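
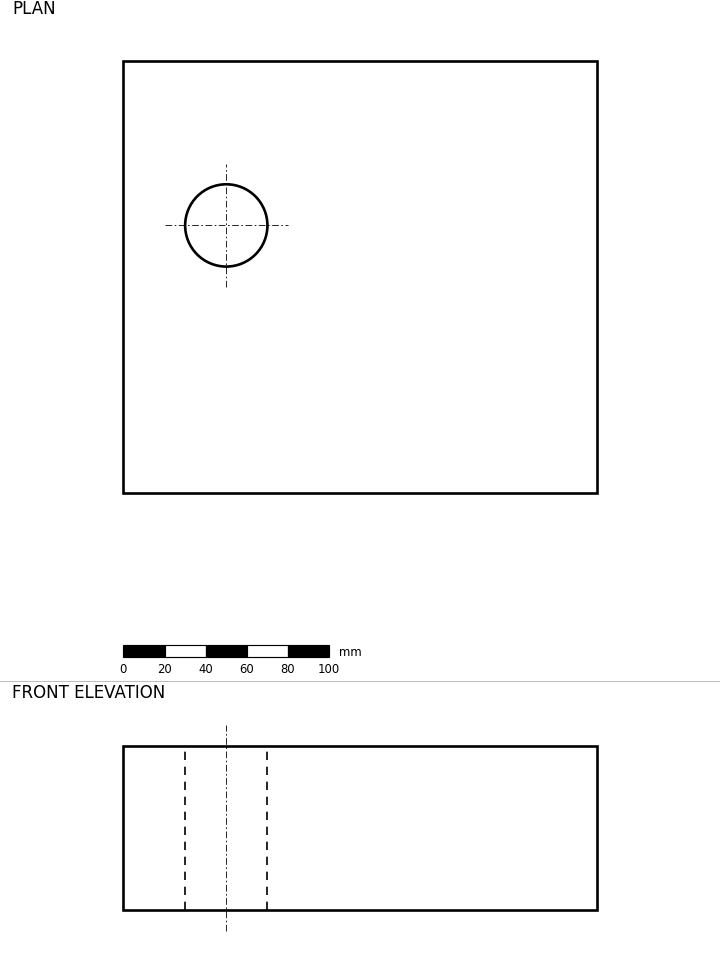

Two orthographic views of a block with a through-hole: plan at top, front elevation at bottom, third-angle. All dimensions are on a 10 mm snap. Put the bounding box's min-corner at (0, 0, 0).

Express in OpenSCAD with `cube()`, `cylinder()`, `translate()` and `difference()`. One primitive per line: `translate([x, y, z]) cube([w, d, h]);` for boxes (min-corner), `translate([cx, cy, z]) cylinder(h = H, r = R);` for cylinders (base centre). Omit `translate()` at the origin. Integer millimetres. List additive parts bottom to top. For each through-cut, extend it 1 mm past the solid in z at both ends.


difference() {
  cube([230, 210, 80]);
  translate([50, 130, -1]) cylinder(h = 82, r = 20);
}


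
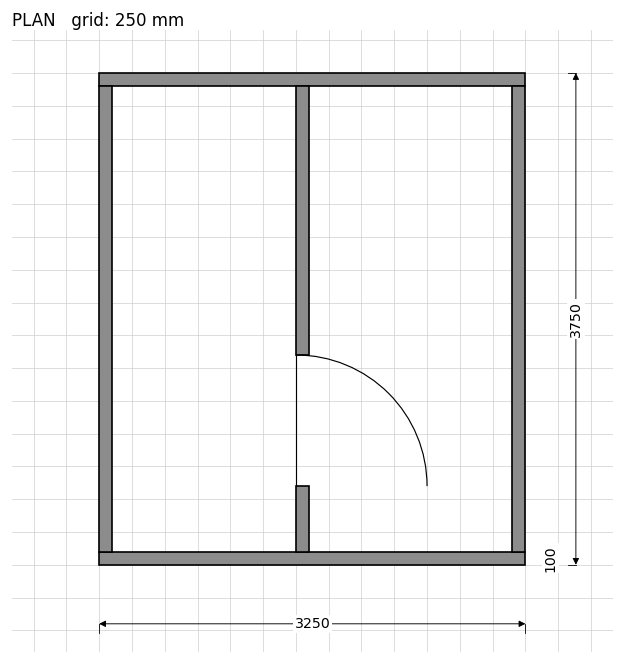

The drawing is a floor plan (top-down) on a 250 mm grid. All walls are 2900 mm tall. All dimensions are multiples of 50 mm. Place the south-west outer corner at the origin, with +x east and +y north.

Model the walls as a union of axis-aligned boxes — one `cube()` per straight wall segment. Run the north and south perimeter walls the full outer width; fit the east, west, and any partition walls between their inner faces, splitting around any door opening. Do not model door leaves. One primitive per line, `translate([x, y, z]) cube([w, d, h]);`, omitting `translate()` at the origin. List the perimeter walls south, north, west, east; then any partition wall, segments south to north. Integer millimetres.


cube([3250, 100, 2900]);
translate([0, 3650, 0]) cube([3250, 100, 2900]);
translate([0, 100, 0]) cube([100, 3550, 2900]);
translate([3150, 100, 0]) cube([100, 3550, 2900]);
translate([1500, 100, 0]) cube([100, 500, 2900]);
translate([1500, 1600, 0]) cube([100, 2050, 2900]);


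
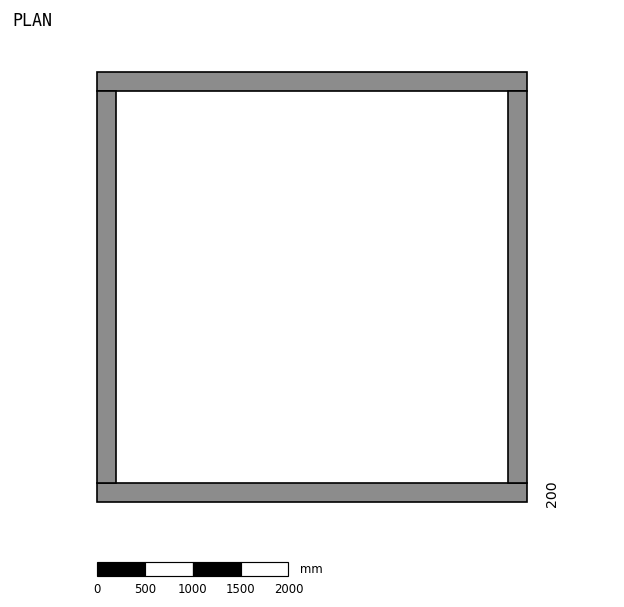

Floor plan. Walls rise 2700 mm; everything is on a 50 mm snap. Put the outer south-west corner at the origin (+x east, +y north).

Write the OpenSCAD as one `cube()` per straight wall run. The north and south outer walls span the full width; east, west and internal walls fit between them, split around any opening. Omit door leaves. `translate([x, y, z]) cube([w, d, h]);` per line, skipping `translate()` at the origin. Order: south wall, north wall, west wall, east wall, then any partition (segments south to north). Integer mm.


cube([4500, 200, 2700]);
translate([0, 4300, 0]) cube([4500, 200, 2700]);
translate([0, 200, 0]) cube([200, 4100, 2700]);
translate([4300, 200, 0]) cube([200, 4100, 2700]);


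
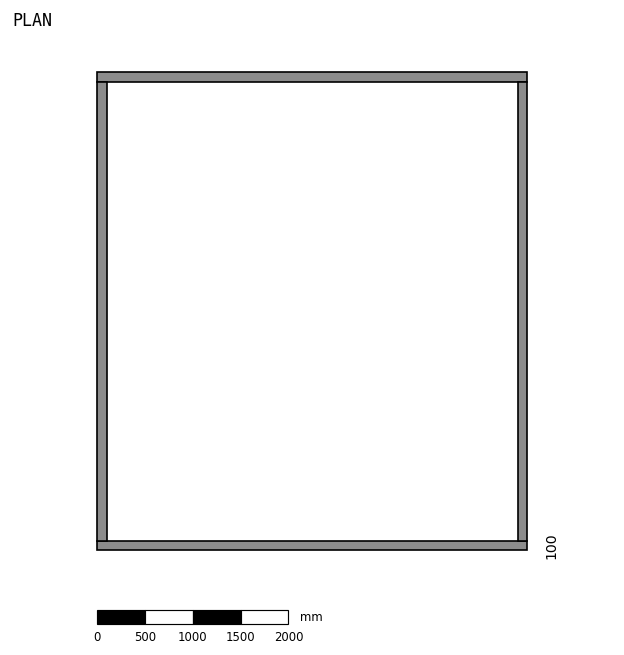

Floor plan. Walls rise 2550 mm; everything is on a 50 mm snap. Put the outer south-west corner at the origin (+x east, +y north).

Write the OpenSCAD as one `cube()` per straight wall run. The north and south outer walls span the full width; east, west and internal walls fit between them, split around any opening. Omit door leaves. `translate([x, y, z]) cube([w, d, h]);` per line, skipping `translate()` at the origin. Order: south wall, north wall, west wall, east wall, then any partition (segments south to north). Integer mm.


cube([4500, 100, 2550]);
translate([0, 4900, 0]) cube([4500, 100, 2550]);
translate([0, 100, 0]) cube([100, 4800, 2550]);
translate([4400, 100, 0]) cube([100, 4800, 2550]);


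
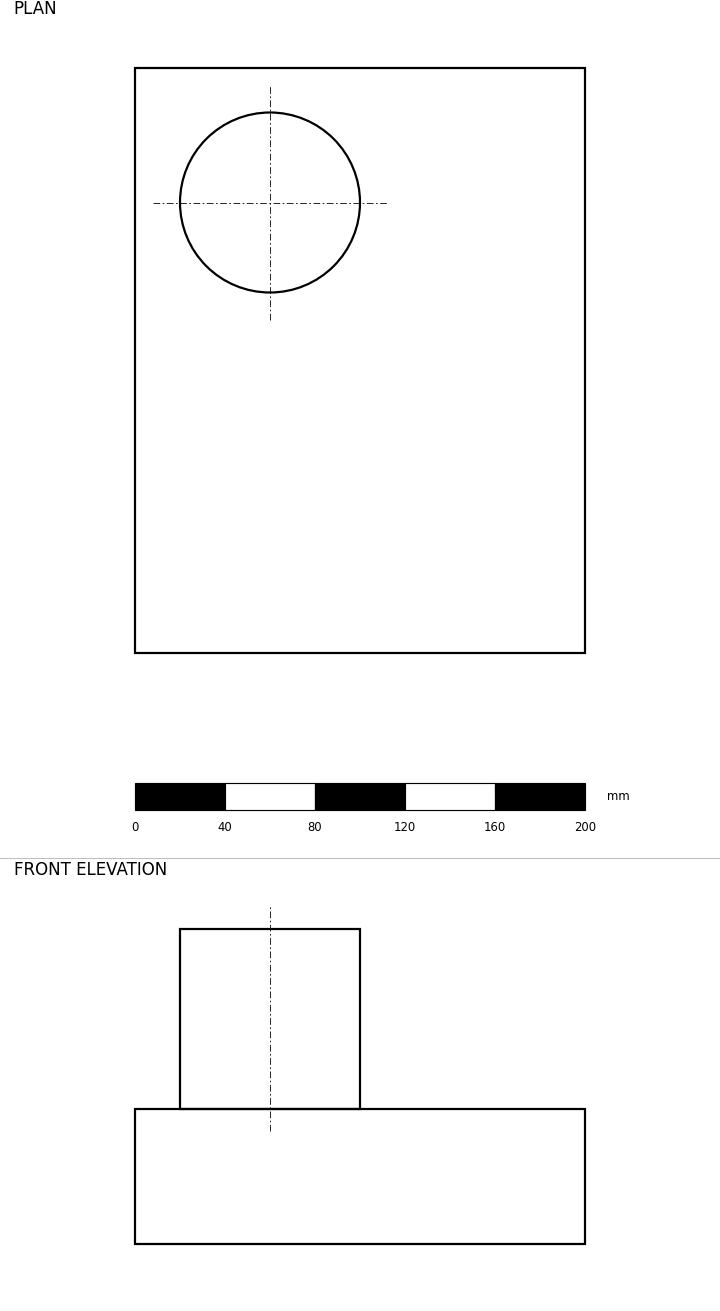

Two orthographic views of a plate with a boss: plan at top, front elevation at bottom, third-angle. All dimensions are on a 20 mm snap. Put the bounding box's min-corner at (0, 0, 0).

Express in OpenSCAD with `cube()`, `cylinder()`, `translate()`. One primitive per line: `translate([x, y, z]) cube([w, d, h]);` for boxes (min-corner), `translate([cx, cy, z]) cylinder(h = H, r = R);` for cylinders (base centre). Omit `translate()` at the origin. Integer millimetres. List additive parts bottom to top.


cube([200, 260, 60]);
translate([60, 200, 60]) cylinder(h = 80, r = 40);


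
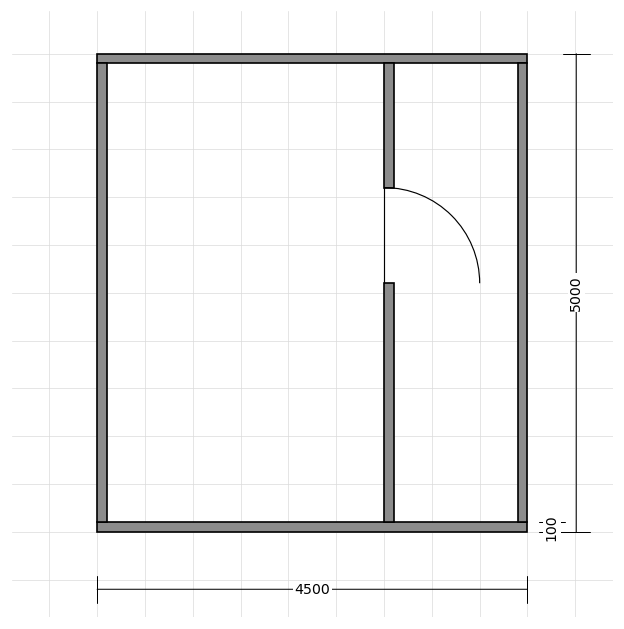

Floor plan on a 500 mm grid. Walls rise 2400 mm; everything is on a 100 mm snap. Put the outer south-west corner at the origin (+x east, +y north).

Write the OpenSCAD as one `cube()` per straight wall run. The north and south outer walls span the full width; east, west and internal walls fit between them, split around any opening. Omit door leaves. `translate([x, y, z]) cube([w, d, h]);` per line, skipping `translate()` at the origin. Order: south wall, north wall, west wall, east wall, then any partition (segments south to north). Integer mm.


cube([4500, 100, 2400]);
translate([0, 4900, 0]) cube([4500, 100, 2400]);
translate([0, 100, 0]) cube([100, 4800, 2400]);
translate([4400, 100, 0]) cube([100, 4800, 2400]);
translate([3000, 100, 0]) cube([100, 2500, 2400]);
translate([3000, 3600, 0]) cube([100, 1300, 2400]);


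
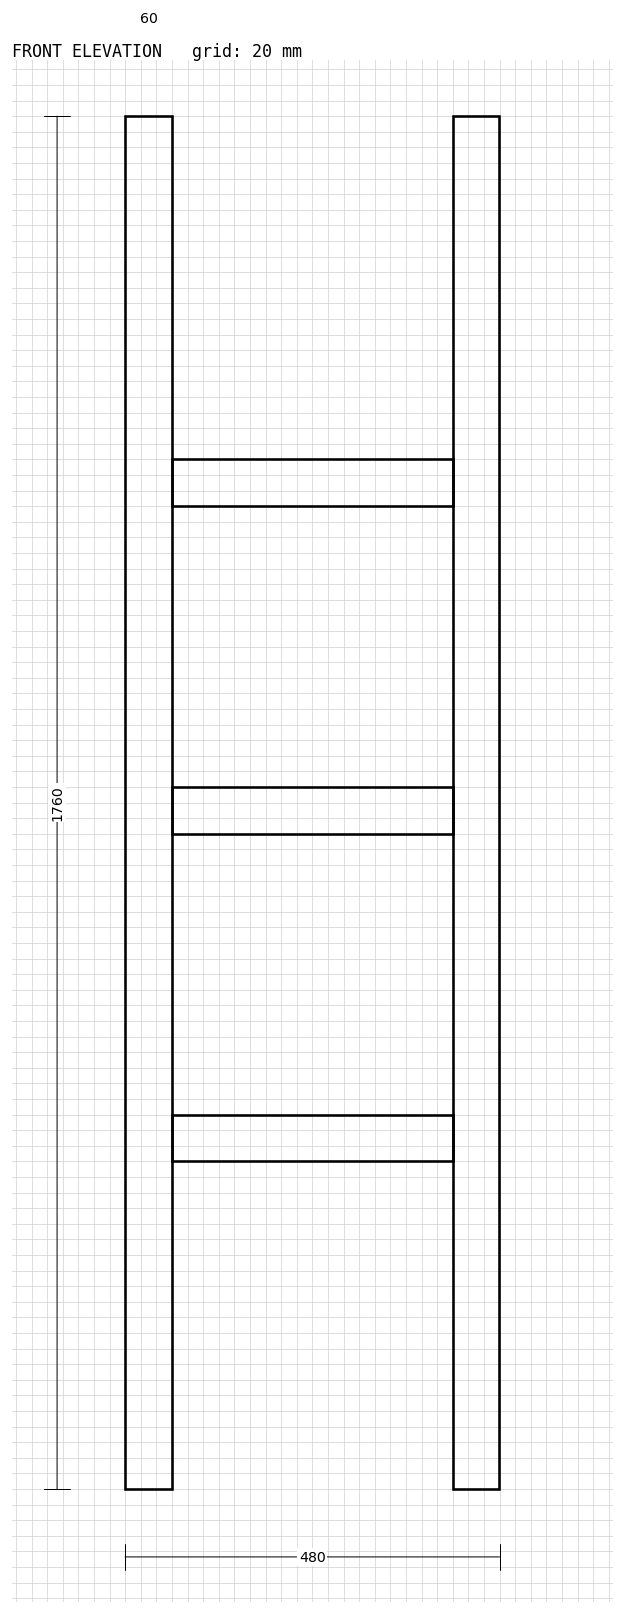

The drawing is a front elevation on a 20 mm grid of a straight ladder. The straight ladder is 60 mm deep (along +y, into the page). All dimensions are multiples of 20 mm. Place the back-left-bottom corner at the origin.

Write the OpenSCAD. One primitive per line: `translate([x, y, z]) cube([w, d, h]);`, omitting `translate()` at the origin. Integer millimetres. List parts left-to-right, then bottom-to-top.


cube([60, 60, 1760]);
translate([60, 0, 420]) cube([360, 60, 60]);
translate([60, 0, 840]) cube([360, 60, 60]);
translate([60, 0, 1260]) cube([360, 60, 60]);
translate([420, 0, 0]) cube([60, 60, 1760]);


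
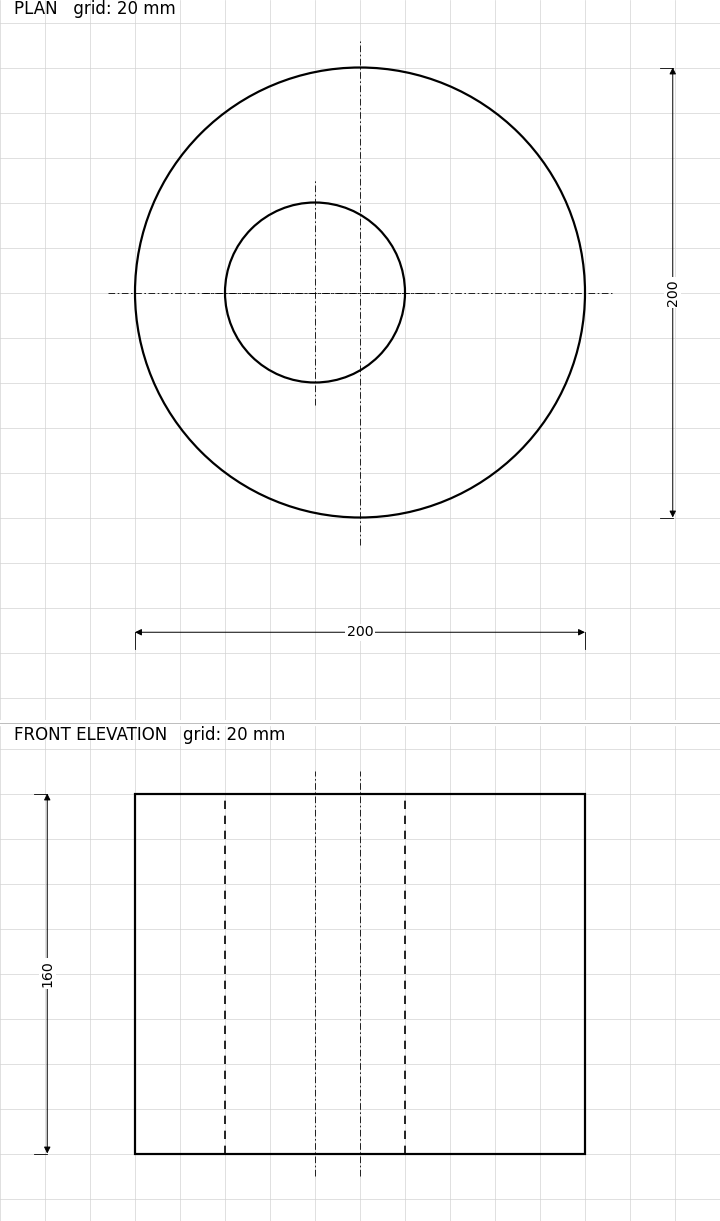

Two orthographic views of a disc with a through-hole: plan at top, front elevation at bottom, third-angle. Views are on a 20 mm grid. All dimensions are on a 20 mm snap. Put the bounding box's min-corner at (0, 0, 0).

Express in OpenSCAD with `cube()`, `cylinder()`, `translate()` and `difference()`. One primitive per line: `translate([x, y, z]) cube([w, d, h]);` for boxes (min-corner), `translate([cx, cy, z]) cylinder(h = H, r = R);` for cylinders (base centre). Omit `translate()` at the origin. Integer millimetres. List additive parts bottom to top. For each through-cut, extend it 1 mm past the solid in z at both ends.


difference() {
  translate([100, 100, 0]) cylinder(h = 160, r = 100);
  translate([80, 100, -1]) cylinder(h = 162, r = 40);
}


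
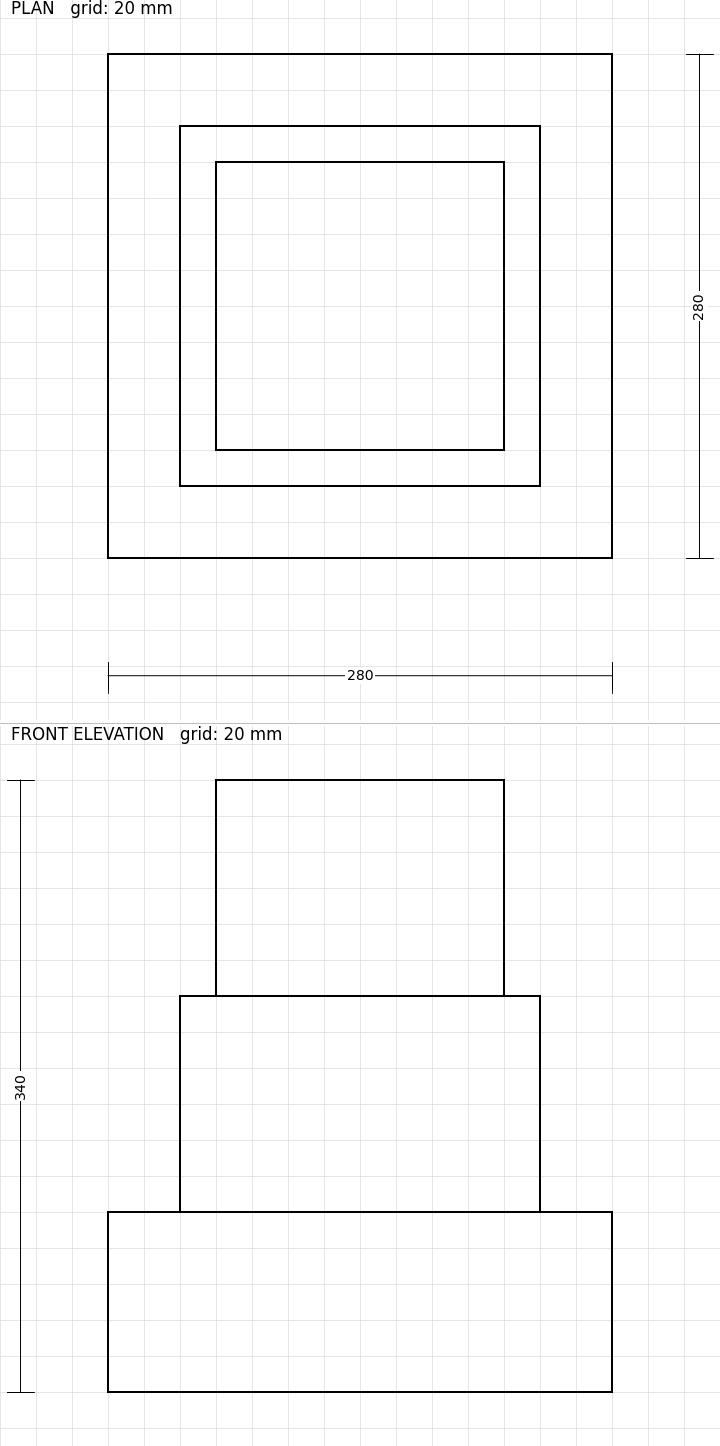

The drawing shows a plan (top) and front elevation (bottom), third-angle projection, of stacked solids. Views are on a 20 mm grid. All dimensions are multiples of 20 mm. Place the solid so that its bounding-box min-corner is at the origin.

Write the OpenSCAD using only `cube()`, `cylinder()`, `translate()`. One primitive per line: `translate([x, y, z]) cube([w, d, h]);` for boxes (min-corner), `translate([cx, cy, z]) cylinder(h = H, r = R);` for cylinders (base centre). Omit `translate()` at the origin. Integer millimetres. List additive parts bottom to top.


cube([280, 280, 100]);
translate([40, 40, 100]) cube([200, 200, 120]);
translate([60, 60, 220]) cube([160, 160, 120]);


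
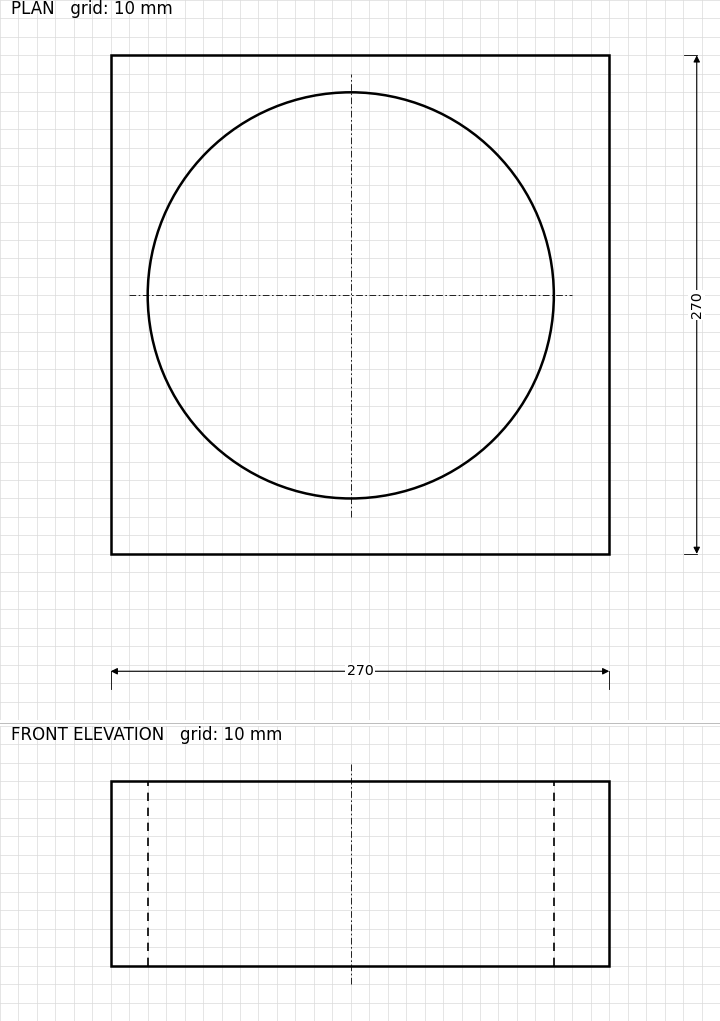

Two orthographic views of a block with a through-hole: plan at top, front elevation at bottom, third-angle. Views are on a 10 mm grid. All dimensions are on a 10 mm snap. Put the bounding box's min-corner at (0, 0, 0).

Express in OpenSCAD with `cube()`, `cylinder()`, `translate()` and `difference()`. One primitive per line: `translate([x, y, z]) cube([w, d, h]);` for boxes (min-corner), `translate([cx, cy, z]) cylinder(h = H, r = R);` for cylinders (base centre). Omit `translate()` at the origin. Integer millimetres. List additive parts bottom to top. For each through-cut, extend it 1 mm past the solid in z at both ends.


difference() {
  cube([270, 270, 100]);
  translate([130, 140, -1]) cylinder(h = 102, r = 110);
}


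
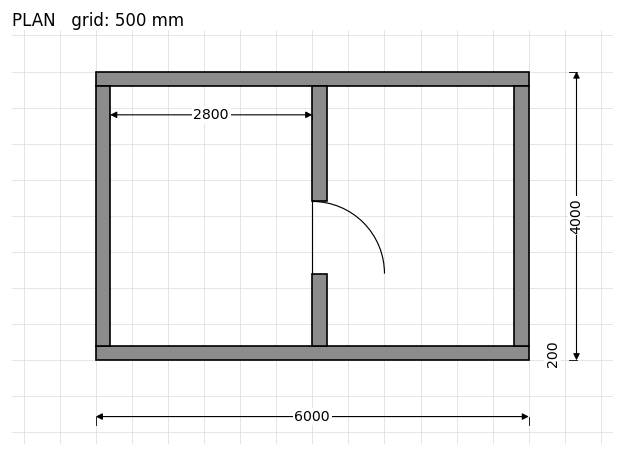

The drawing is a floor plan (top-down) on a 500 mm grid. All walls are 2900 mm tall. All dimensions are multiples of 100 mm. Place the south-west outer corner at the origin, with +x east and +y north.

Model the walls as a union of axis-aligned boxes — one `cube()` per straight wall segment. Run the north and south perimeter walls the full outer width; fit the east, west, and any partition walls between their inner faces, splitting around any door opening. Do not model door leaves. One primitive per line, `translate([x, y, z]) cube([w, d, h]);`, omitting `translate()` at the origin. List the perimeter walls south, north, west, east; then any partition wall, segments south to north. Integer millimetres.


cube([6000, 200, 2900]);
translate([0, 3800, 0]) cube([6000, 200, 2900]);
translate([0, 200, 0]) cube([200, 3600, 2900]);
translate([5800, 200, 0]) cube([200, 3600, 2900]);
translate([3000, 200, 0]) cube([200, 1000, 2900]);
translate([3000, 2200, 0]) cube([200, 1600, 2900]);


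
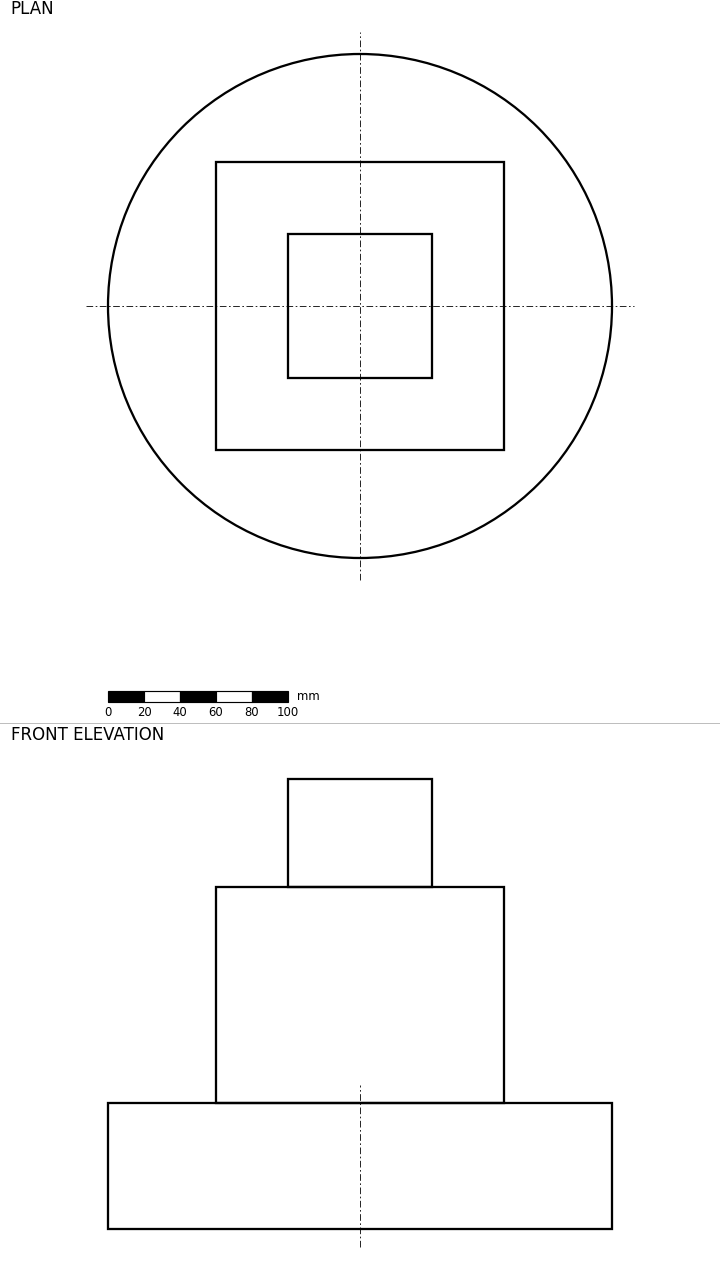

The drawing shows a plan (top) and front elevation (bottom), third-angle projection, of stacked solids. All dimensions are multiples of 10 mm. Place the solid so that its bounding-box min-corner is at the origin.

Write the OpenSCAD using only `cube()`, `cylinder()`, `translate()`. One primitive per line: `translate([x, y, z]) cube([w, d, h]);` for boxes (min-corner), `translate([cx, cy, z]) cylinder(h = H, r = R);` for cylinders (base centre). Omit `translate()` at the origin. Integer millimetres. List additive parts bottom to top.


translate([140, 140, 0]) cylinder(h = 70, r = 140);
translate([60, 60, 70]) cube([160, 160, 120]);
translate([100, 100, 190]) cube([80, 80, 60]);


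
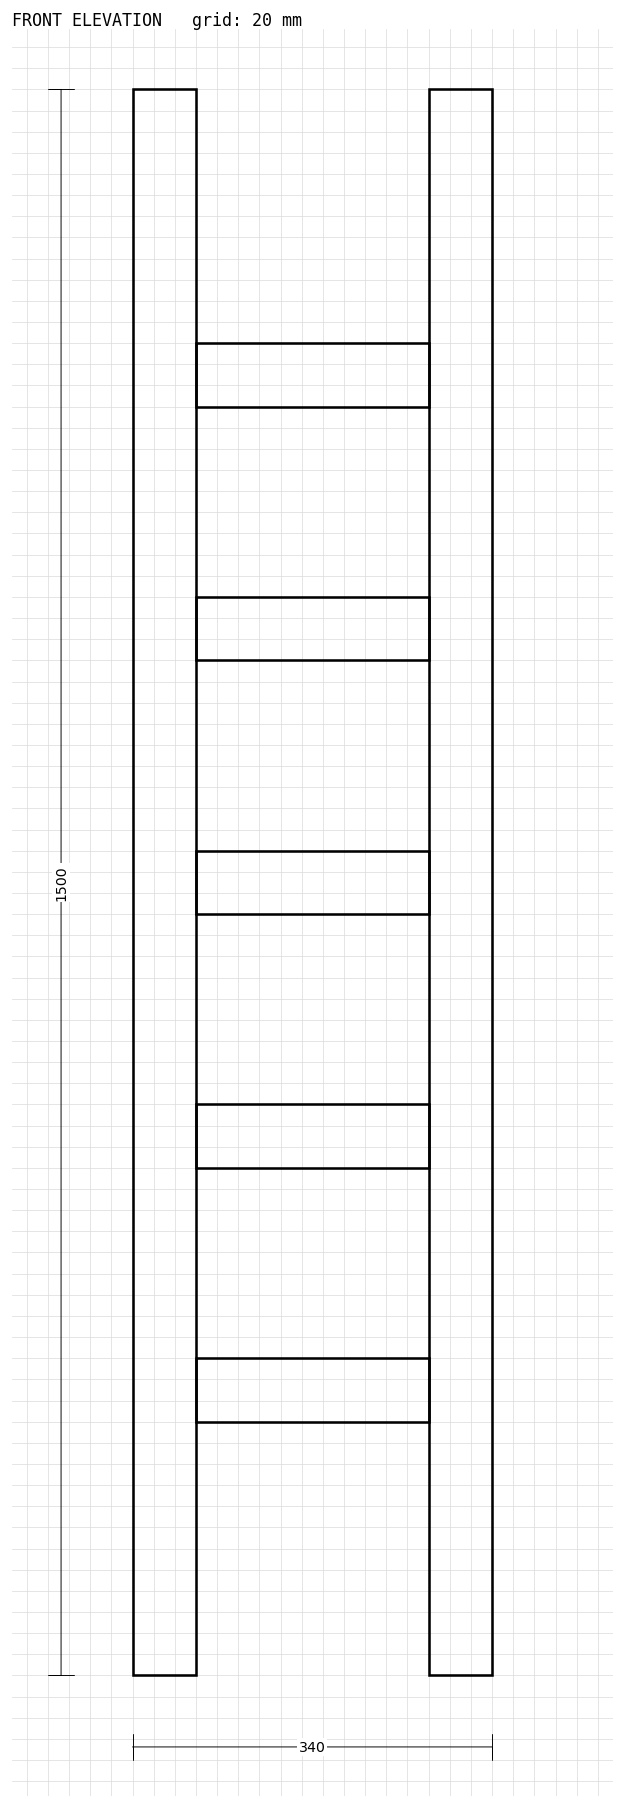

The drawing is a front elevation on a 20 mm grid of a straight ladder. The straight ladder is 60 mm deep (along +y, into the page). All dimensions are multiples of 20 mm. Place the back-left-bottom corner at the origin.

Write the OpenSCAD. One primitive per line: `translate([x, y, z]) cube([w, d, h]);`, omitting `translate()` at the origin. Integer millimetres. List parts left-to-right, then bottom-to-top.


cube([60, 60, 1500]);
translate([60, 0, 240]) cube([220, 60, 60]);
translate([60, 0, 480]) cube([220, 60, 60]);
translate([60, 0, 720]) cube([220, 60, 60]);
translate([60, 0, 960]) cube([220, 60, 60]);
translate([60, 0, 1200]) cube([220, 60, 60]);
translate([280, 0, 0]) cube([60, 60, 1500]);


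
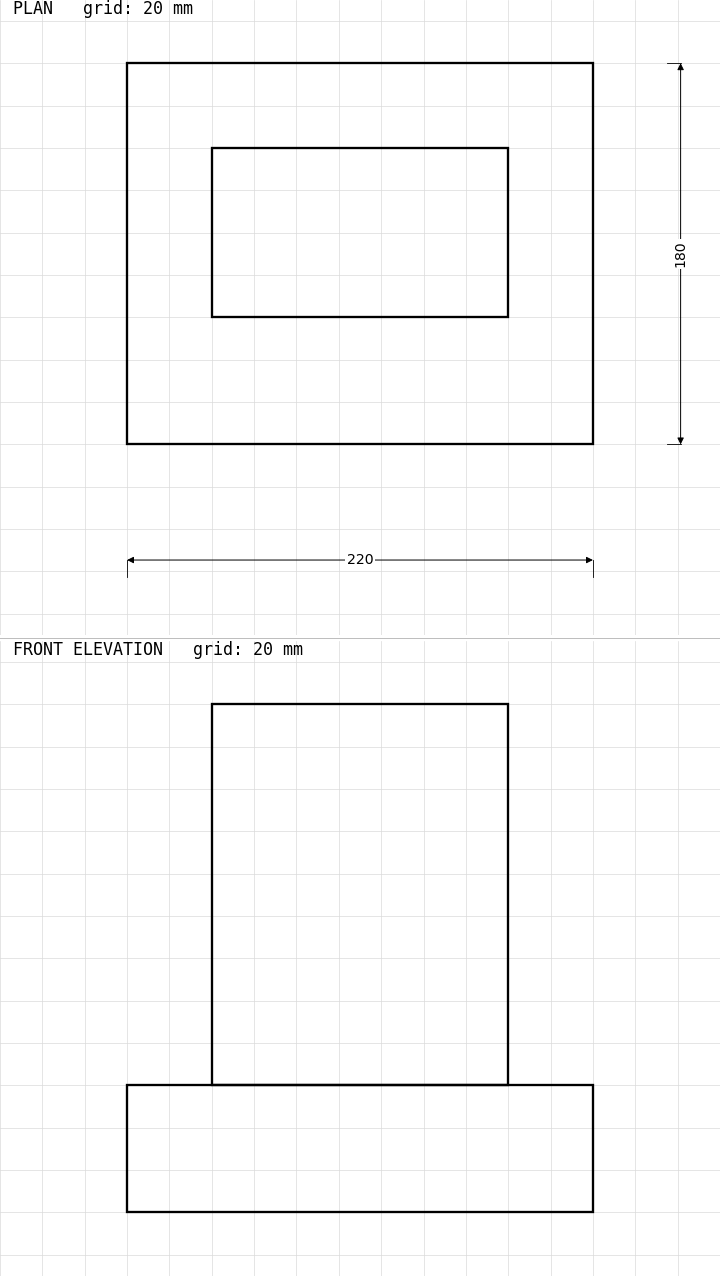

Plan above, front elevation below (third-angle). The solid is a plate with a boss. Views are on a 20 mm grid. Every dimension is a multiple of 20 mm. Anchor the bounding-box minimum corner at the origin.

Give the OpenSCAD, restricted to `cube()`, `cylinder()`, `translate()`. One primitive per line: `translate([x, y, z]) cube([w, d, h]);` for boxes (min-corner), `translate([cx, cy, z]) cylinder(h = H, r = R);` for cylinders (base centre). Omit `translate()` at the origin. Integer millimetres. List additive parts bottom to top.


cube([220, 180, 60]);
translate([40, 60, 60]) cube([140, 80, 180]);


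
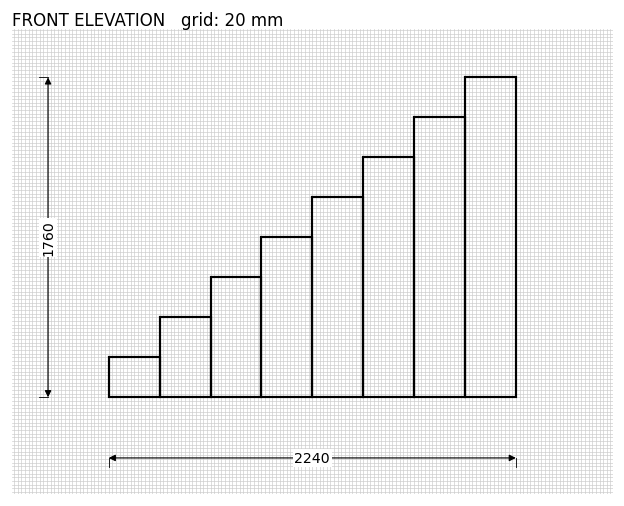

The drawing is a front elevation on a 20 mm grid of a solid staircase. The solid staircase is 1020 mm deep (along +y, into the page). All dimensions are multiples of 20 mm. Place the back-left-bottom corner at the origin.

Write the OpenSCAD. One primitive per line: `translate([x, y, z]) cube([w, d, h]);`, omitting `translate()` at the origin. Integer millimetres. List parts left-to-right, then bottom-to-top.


cube([280, 1020, 220]);
translate([280, 0, 0]) cube([280, 1020, 440]);
translate([560, 0, 0]) cube([280, 1020, 660]);
translate([840, 0, 0]) cube([280, 1020, 880]);
translate([1120, 0, 0]) cube([280, 1020, 1100]);
translate([1400, 0, 0]) cube([280, 1020, 1320]);
translate([1680, 0, 0]) cube([280, 1020, 1540]);
translate([1960, 0, 0]) cube([280, 1020, 1760]);


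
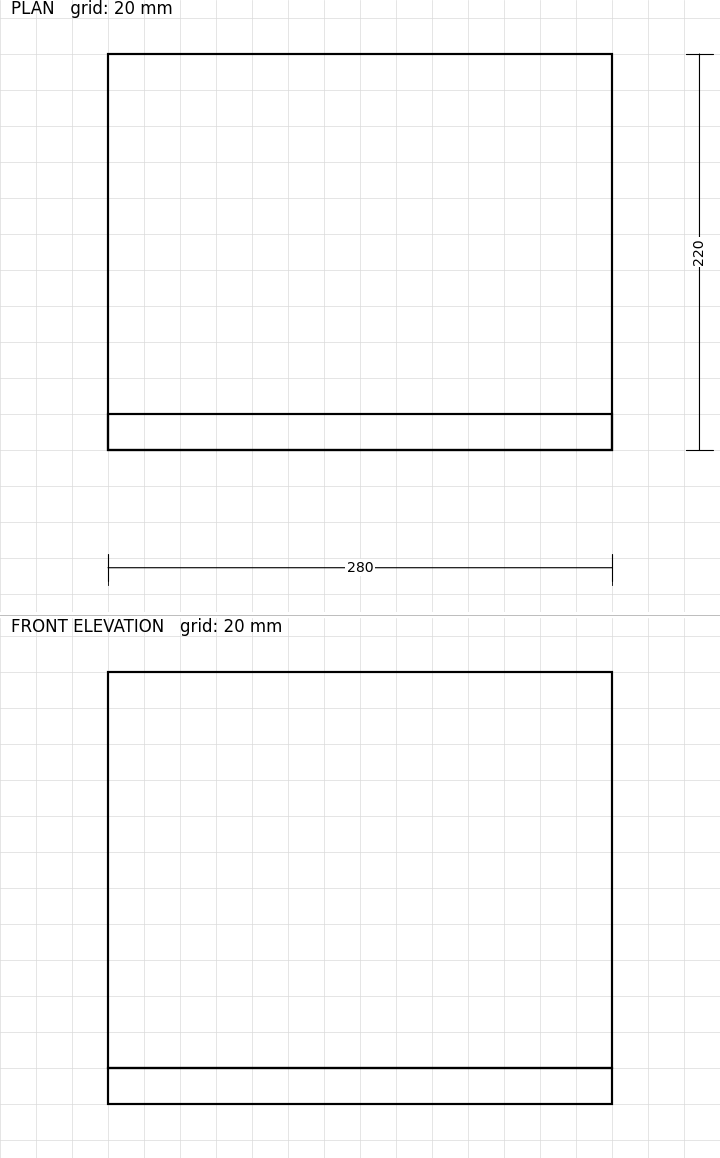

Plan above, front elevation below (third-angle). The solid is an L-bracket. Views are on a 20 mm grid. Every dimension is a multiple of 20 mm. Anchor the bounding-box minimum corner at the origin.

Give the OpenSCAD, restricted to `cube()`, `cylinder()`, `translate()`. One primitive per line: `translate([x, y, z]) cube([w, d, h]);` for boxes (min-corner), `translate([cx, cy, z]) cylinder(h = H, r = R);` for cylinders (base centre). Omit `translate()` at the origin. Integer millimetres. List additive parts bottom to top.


cube([280, 220, 20]);
translate([0, 0, 20]) cube([280, 20, 220]);


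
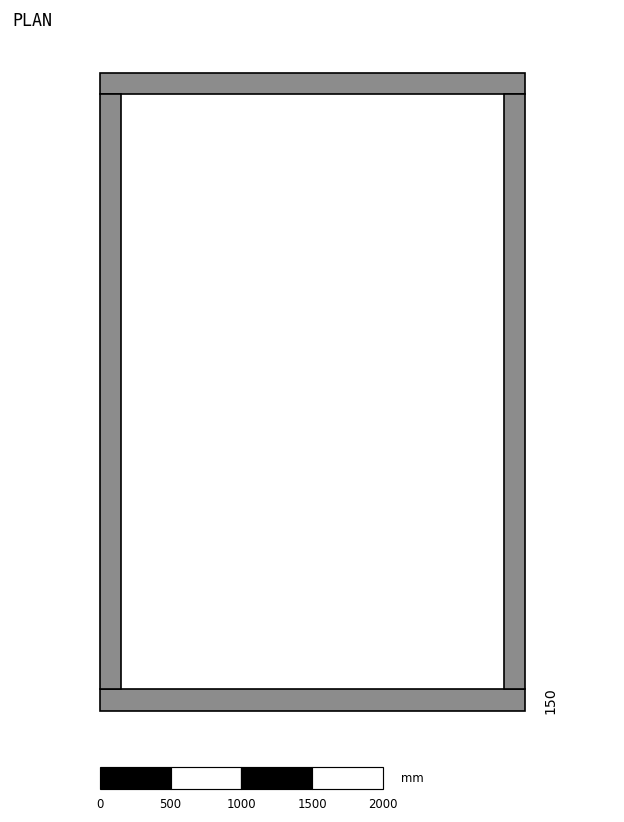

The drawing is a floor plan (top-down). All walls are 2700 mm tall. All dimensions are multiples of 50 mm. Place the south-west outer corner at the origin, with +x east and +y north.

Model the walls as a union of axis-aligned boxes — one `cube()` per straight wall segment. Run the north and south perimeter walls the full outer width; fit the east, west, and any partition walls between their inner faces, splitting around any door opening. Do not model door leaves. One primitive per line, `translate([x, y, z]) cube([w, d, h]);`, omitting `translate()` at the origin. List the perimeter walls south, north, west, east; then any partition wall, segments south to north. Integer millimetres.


cube([3000, 150, 2700]);
translate([0, 4350, 0]) cube([3000, 150, 2700]);
translate([0, 150, 0]) cube([150, 4200, 2700]);
translate([2850, 150, 0]) cube([150, 4200, 2700]);


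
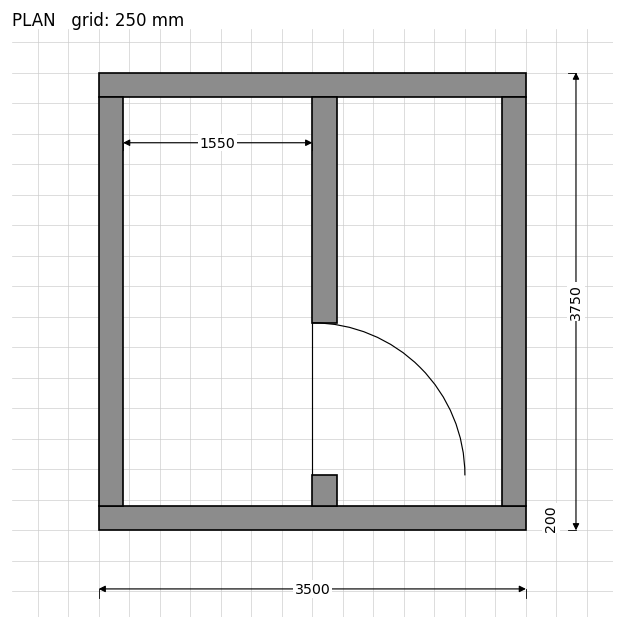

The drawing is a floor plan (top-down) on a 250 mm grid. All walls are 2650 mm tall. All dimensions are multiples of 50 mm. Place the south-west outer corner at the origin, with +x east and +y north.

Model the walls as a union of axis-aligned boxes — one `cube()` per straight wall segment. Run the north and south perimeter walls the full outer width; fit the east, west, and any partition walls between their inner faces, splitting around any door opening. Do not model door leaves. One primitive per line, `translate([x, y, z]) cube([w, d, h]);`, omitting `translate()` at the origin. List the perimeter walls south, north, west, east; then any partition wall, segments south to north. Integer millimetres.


cube([3500, 200, 2650]);
translate([0, 3550, 0]) cube([3500, 200, 2650]);
translate([0, 200, 0]) cube([200, 3350, 2650]);
translate([3300, 200, 0]) cube([200, 3350, 2650]);
translate([1750, 200, 0]) cube([200, 250, 2650]);
translate([1750, 1700, 0]) cube([200, 1850, 2650]);


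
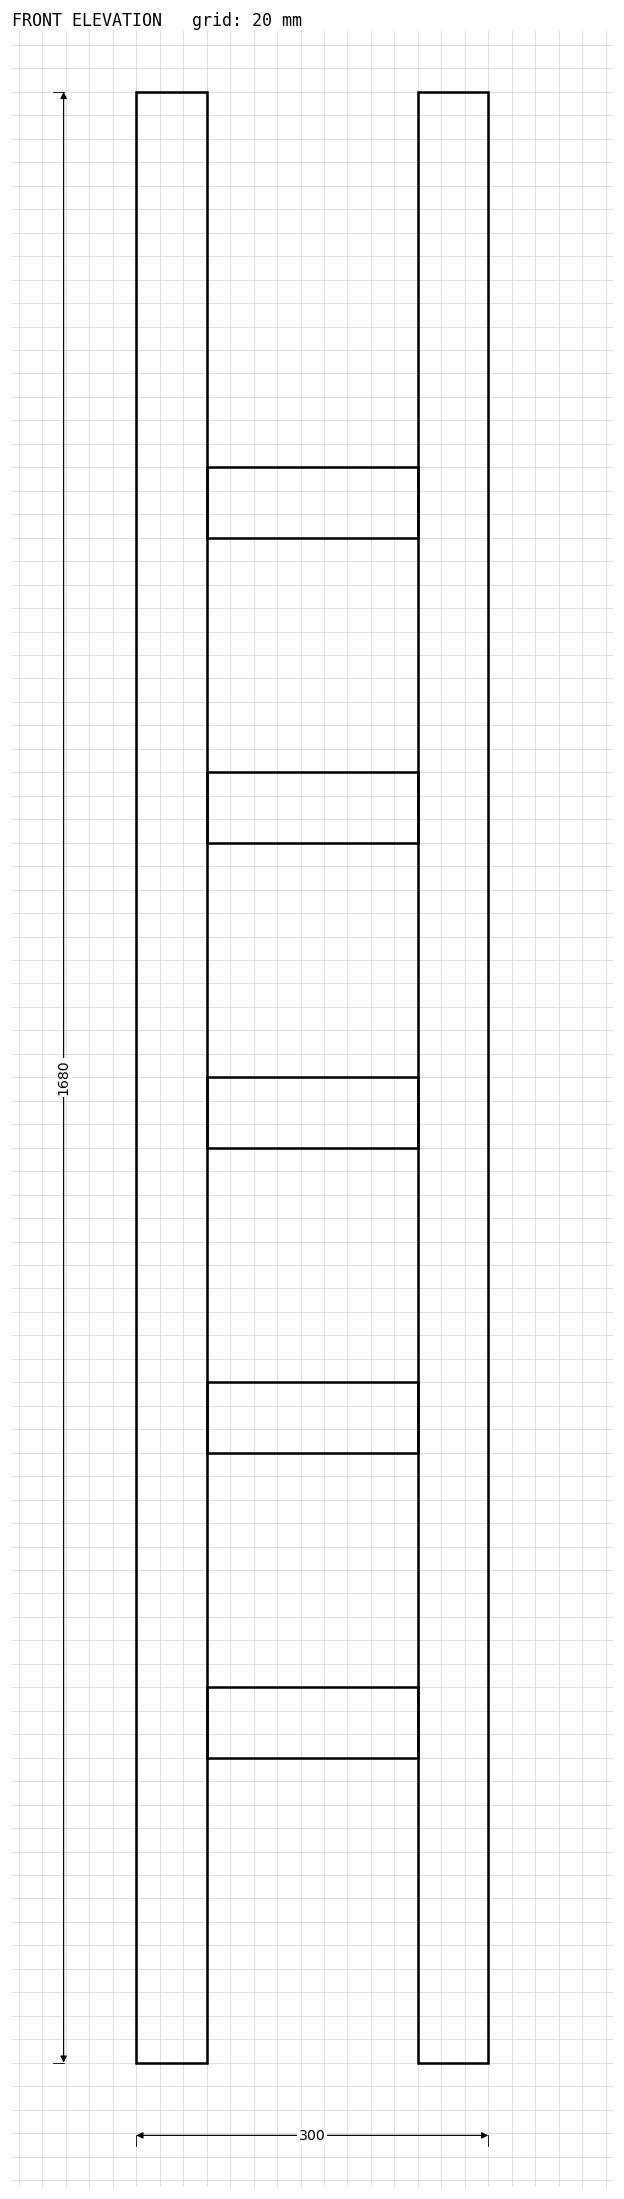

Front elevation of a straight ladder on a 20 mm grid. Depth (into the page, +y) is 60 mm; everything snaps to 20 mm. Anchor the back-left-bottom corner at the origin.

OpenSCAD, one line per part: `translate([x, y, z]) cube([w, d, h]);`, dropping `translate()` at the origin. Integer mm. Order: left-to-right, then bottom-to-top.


cube([60, 60, 1680]);
translate([60, 0, 260]) cube([180, 60, 60]);
translate([60, 0, 520]) cube([180, 60, 60]);
translate([60, 0, 780]) cube([180, 60, 60]);
translate([60, 0, 1040]) cube([180, 60, 60]);
translate([60, 0, 1300]) cube([180, 60, 60]);
translate([240, 0, 0]) cube([60, 60, 1680]);


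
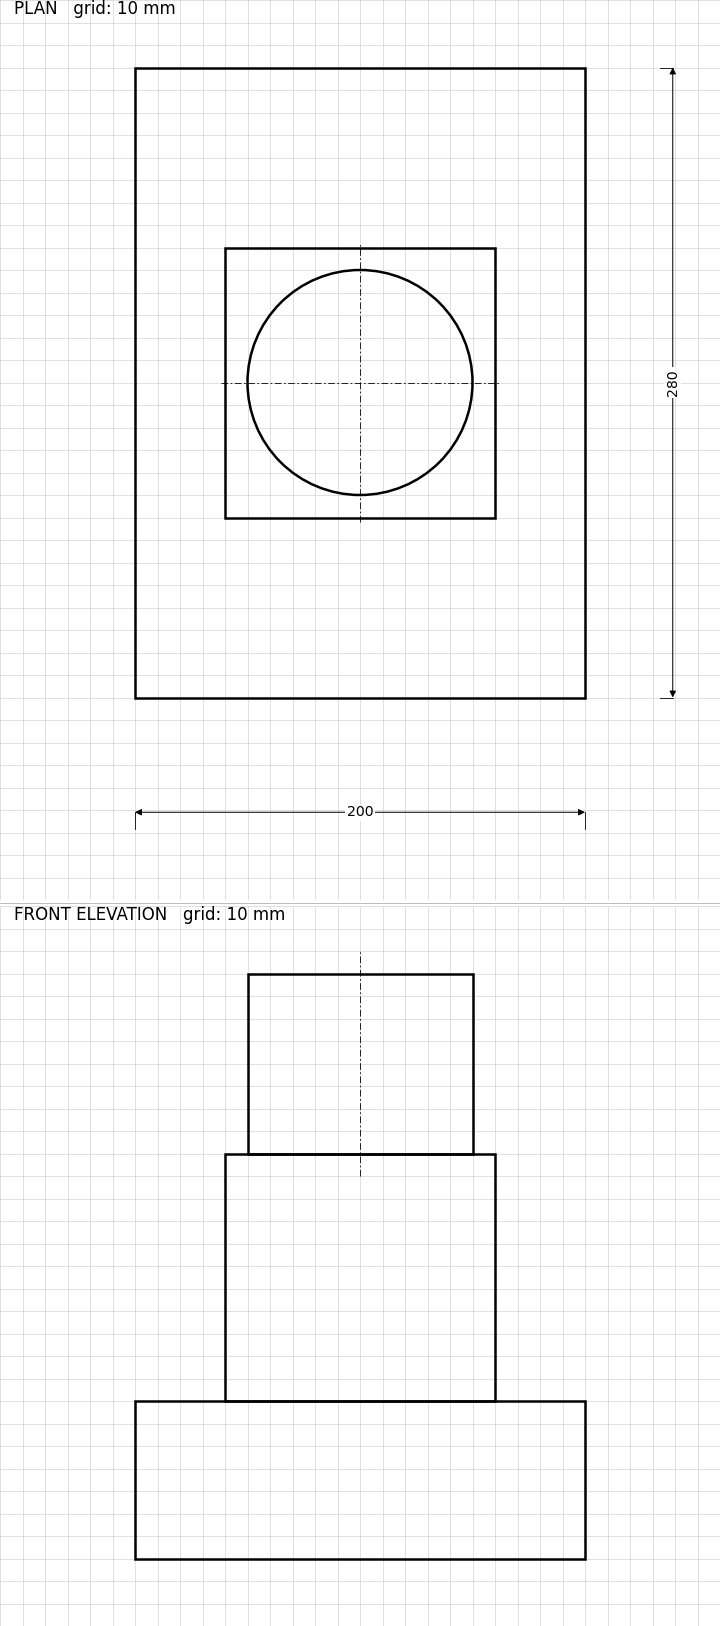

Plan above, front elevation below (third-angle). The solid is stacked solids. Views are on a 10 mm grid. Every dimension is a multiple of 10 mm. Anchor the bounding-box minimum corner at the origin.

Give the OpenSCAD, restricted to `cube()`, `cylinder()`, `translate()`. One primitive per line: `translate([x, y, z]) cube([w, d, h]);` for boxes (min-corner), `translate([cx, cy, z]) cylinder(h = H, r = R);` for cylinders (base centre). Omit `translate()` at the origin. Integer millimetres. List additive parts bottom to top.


cube([200, 280, 70]);
translate([40, 80, 70]) cube([120, 120, 110]);
translate([100, 140, 180]) cylinder(h = 80, r = 50);


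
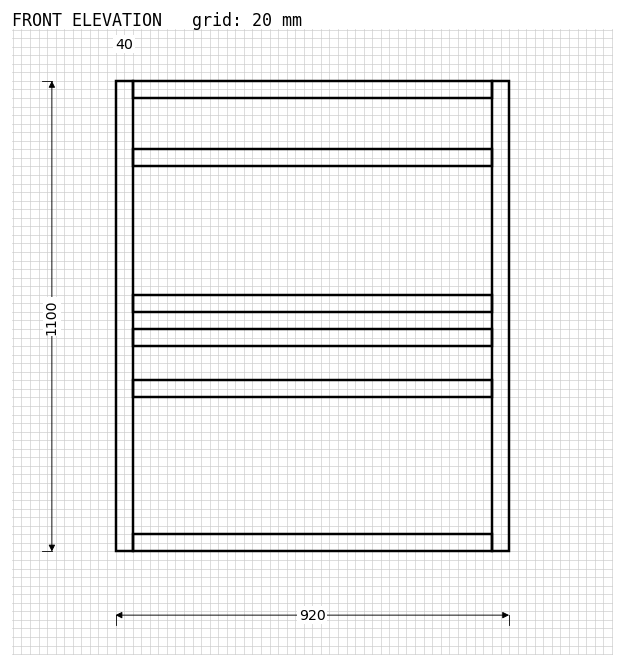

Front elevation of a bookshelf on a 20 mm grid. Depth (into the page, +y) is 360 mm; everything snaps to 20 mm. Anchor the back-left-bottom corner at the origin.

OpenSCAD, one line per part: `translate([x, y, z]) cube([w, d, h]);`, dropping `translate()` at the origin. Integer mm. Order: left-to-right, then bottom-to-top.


cube([40, 360, 1100]);
translate([40, 0, 0]) cube([840, 360, 40]);
translate([40, 0, 360]) cube([840, 360, 40]);
translate([40, 0, 480]) cube([840, 360, 40]);
translate([40, 0, 560]) cube([840, 360, 40]);
translate([40, 0, 900]) cube([840, 360, 40]);
translate([40, 0, 1060]) cube([840, 360, 40]);
translate([880, 0, 0]) cube([40, 360, 1100]);


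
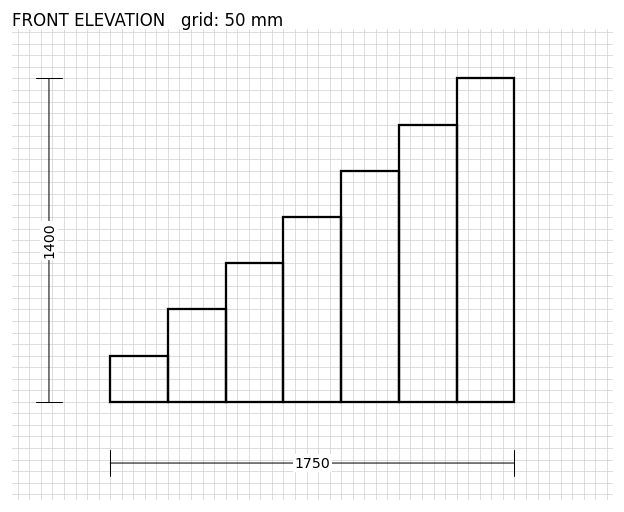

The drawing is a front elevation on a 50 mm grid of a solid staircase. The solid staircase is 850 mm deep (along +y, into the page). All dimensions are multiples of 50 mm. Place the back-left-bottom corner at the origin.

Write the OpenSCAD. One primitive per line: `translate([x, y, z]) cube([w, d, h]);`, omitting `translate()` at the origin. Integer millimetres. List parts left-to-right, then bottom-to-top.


cube([250, 850, 200]);
translate([250, 0, 0]) cube([250, 850, 400]);
translate([500, 0, 0]) cube([250, 850, 600]);
translate([750, 0, 0]) cube([250, 850, 800]);
translate([1000, 0, 0]) cube([250, 850, 1000]);
translate([1250, 0, 0]) cube([250, 850, 1200]);
translate([1500, 0, 0]) cube([250, 850, 1400]);


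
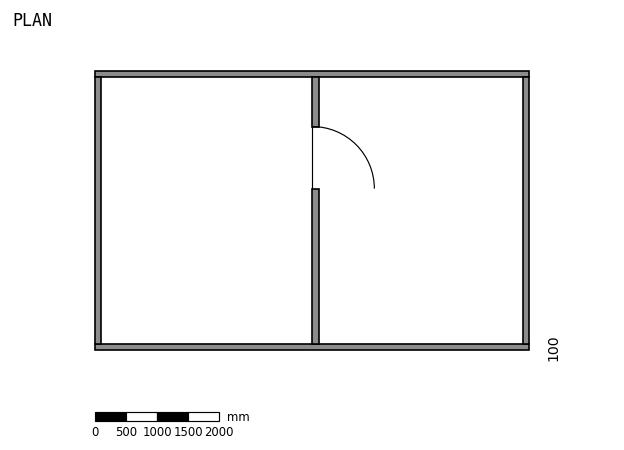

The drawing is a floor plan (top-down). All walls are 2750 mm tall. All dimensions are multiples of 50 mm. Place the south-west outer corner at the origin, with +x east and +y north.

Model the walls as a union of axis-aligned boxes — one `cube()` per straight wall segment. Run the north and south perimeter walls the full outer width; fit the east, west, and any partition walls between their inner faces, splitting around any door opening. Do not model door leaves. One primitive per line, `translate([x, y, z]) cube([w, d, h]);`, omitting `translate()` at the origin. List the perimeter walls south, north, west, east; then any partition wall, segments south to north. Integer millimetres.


cube([7000, 100, 2750]);
translate([0, 4400, 0]) cube([7000, 100, 2750]);
translate([0, 100, 0]) cube([100, 4300, 2750]);
translate([6900, 100, 0]) cube([100, 4300, 2750]);
translate([3500, 100, 0]) cube([100, 2500, 2750]);
translate([3500, 3600, 0]) cube([100, 800, 2750]);


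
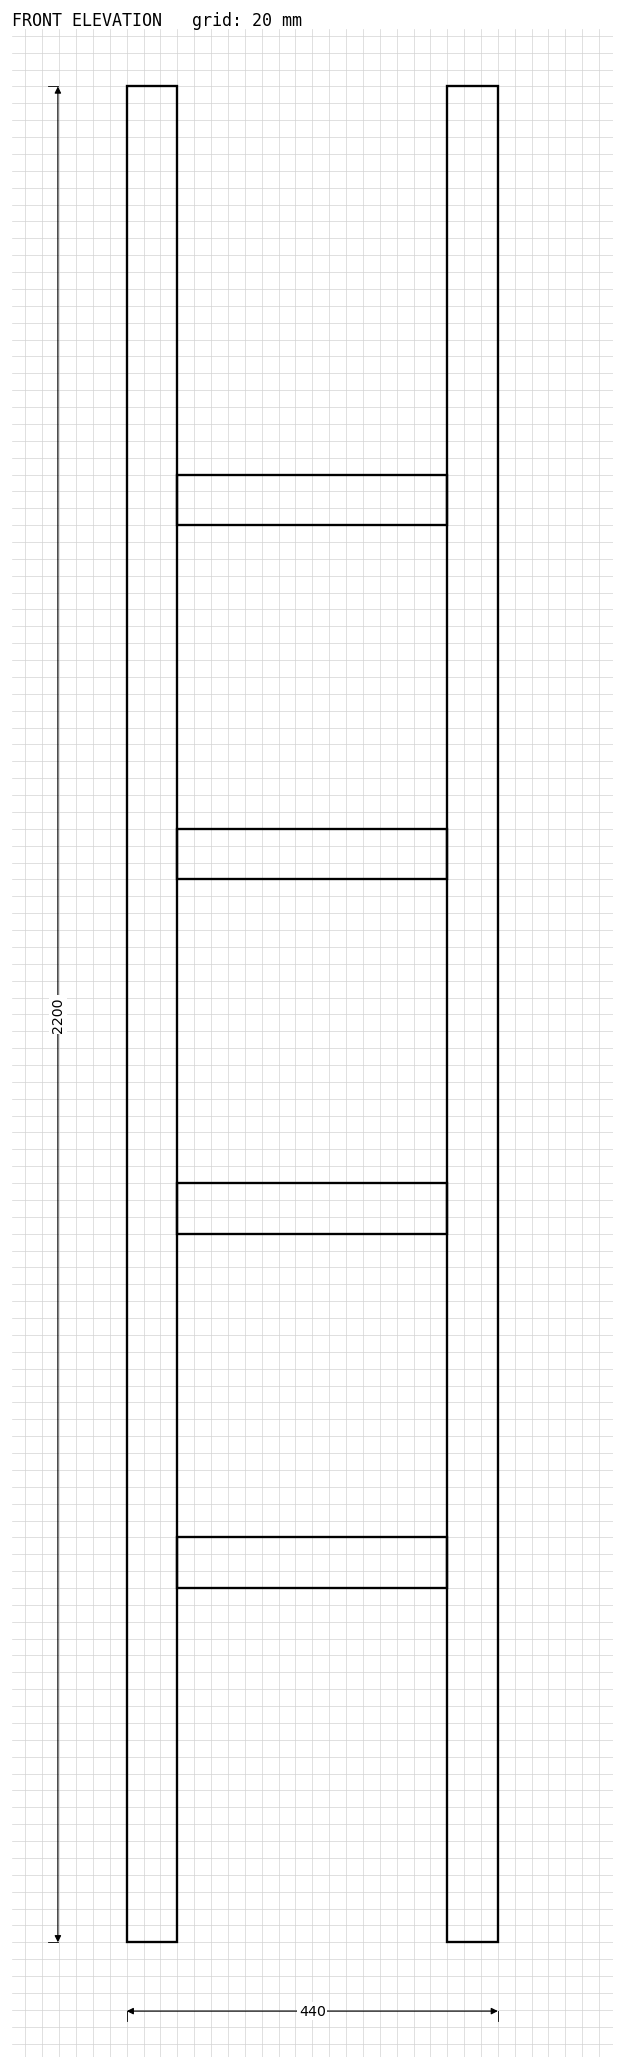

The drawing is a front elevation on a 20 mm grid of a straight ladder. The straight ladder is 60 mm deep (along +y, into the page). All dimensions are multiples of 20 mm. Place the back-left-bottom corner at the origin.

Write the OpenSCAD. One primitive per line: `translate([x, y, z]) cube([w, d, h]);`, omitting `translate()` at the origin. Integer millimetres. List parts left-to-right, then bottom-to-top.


cube([60, 60, 2200]);
translate([60, 0, 420]) cube([320, 60, 60]);
translate([60, 0, 840]) cube([320, 60, 60]);
translate([60, 0, 1260]) cube([320, 60, 60]);
translate([60, 0, 1680]) cube([320, 60, 60]);
translate([380, 0, 0]) cube([60, 60, 2200]);


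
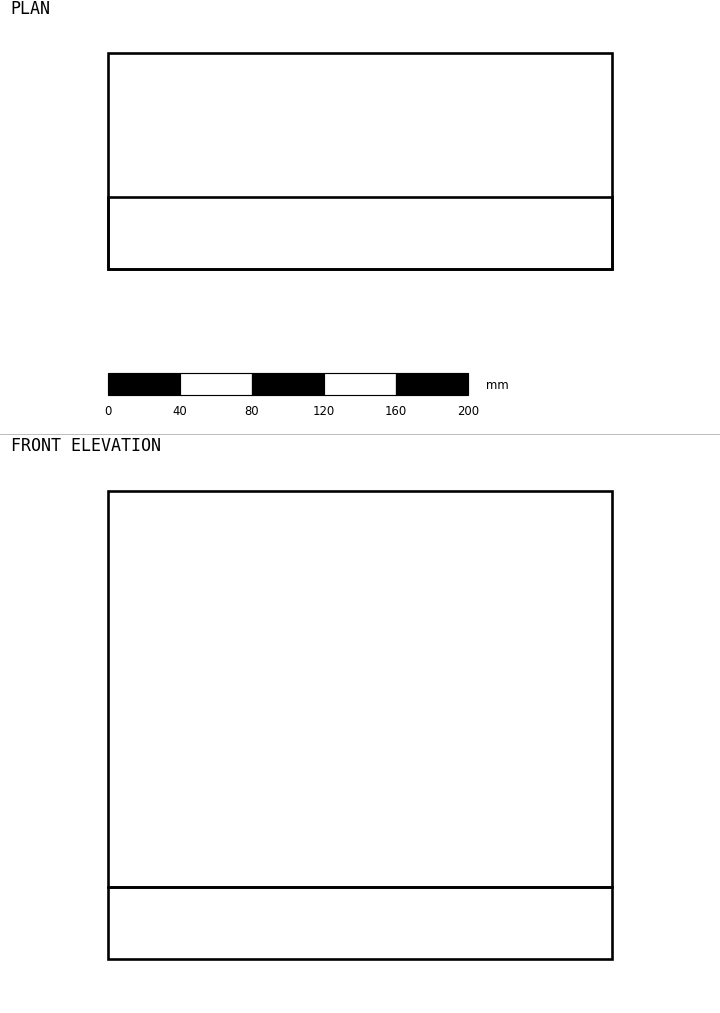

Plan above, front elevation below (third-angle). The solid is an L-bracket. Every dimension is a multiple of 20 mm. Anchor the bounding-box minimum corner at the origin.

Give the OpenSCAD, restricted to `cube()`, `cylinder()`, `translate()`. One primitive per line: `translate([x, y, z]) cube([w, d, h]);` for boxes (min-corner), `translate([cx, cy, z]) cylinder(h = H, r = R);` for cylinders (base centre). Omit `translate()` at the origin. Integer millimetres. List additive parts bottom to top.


cube([280, 120, 40]);
translate([0, 0, 40]) cube([280, 40, 220]);


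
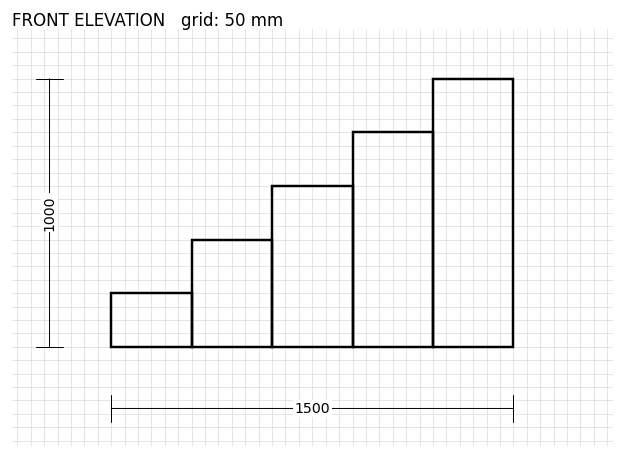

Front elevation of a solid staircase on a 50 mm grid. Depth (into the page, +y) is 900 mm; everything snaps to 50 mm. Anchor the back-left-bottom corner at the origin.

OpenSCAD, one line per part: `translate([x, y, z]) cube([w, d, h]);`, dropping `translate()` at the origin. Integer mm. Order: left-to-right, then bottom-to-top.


cube([300, 900, 200]);
translate([300, 0, 0]) cube([300, 900, 400]);
translate([600, 0, 0]) cube([300, 900, 600]);
translate([900, 0, 0]) cube([300, 900, 800]);
translate([1200, 0, 0]) cube([300, 900, 1000]);


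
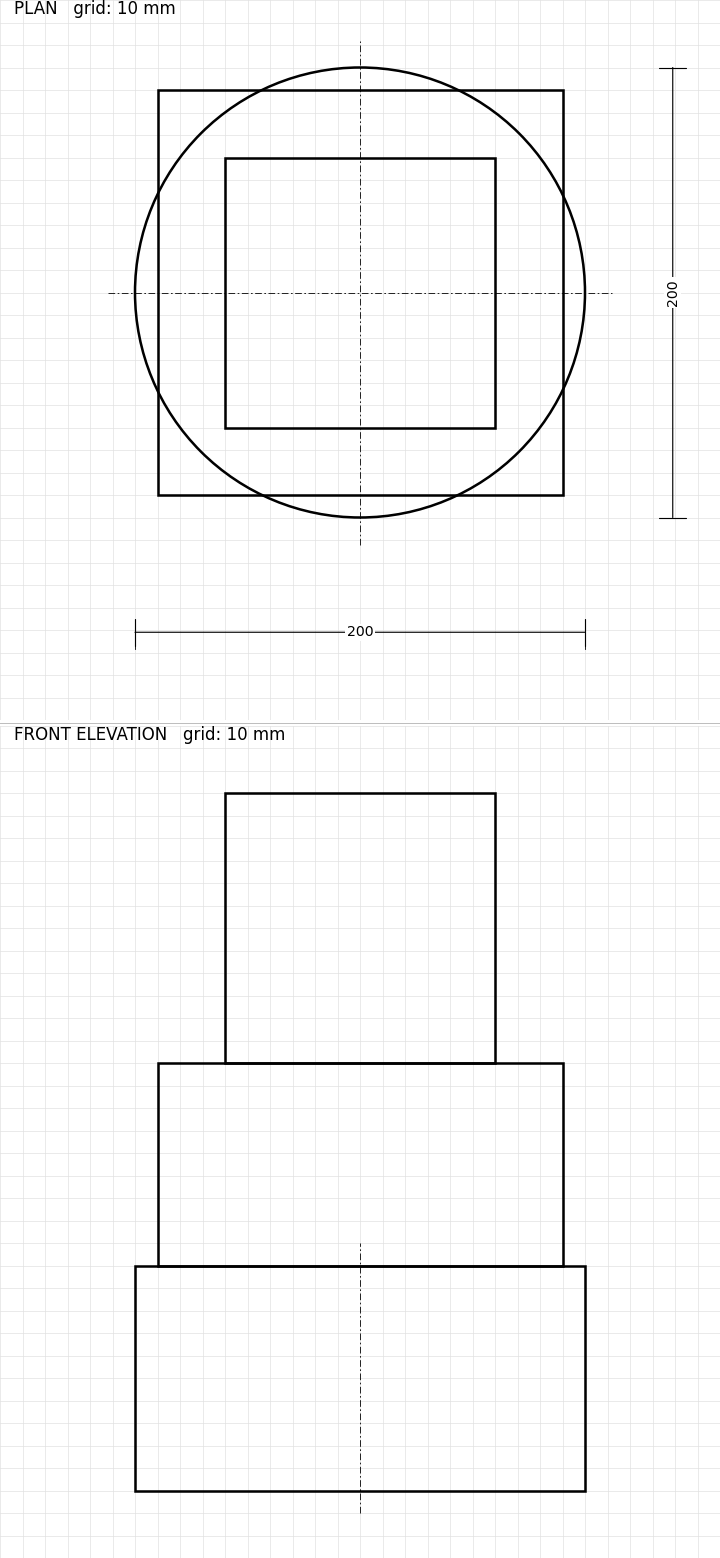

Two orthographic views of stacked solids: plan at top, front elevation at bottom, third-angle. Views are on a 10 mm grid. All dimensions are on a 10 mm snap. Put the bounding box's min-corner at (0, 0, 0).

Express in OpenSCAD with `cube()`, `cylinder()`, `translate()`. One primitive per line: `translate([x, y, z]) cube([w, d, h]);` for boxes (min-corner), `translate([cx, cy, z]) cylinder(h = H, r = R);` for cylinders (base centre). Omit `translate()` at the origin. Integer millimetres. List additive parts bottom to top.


translate([100, 100, 0]) cylinder(h = 100, r = 100);
translate([10, 10, 100]) cube([180, 180, 90]);
translate([40, 40, 190]) cube([120, 120, 120]);


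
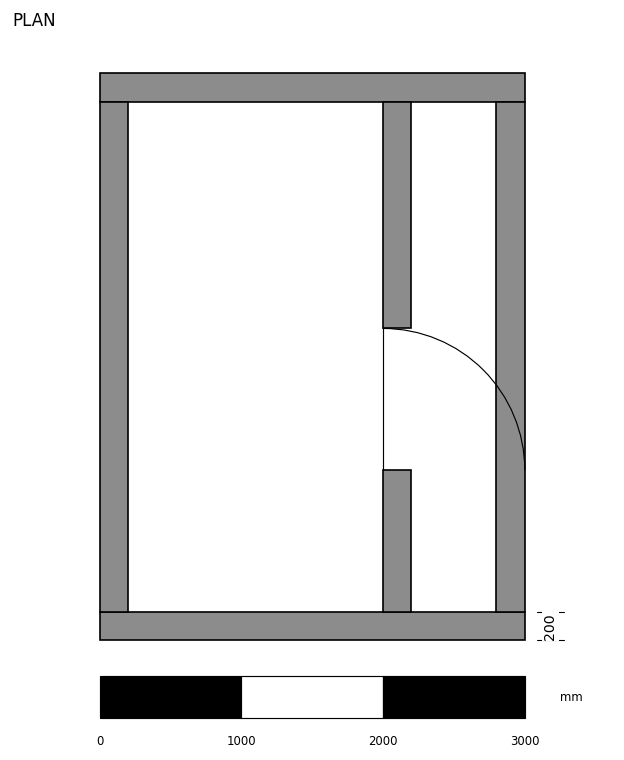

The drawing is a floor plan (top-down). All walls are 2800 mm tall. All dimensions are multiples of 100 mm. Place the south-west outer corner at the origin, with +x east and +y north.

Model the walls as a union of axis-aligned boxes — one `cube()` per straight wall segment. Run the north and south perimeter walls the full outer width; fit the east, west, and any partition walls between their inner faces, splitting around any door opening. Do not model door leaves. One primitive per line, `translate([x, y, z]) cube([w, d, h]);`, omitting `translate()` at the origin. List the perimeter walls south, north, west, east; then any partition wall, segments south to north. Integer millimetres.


cube([3000, 200, 2800]);
translate([0, 3800, 0]) cube([3000, 200, 2800]);
translate([0, 200, 0]) cube([200, 3600, 2800]);
translate([2800, 200, 0]) cube([200, 3600, 2800]);
translate([2000, 200, 0]) cube([200, 1000, 2800]);
translate([2000, 2200, 0]) cube([200, 1600, 2800]);


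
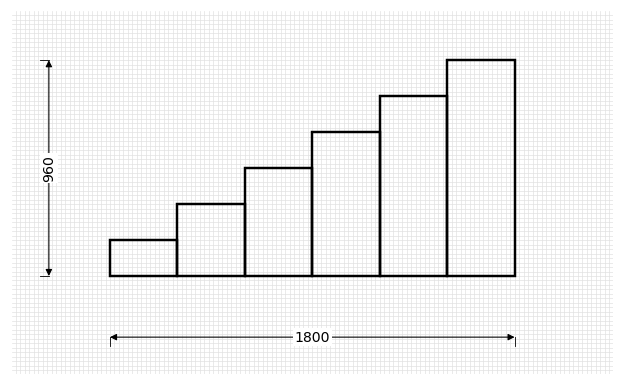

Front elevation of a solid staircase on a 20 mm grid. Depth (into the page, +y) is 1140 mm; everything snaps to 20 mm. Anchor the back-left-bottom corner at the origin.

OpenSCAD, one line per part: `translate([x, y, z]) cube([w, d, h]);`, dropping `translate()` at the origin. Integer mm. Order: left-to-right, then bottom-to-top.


cube([300, 1140, 160]);
translate([300, 0, 0]) cube([300, 1140, 320]);
translate([600, 0, 0]) cube([300, 1140, 480]);
translate([900, 0, 0]) cube([300, 1140, 640]);
translate([1200, 0, 0]) cube([300, 1140, 800]);
translate([1500, 0, 0]) cube([300, 1140, 960]);


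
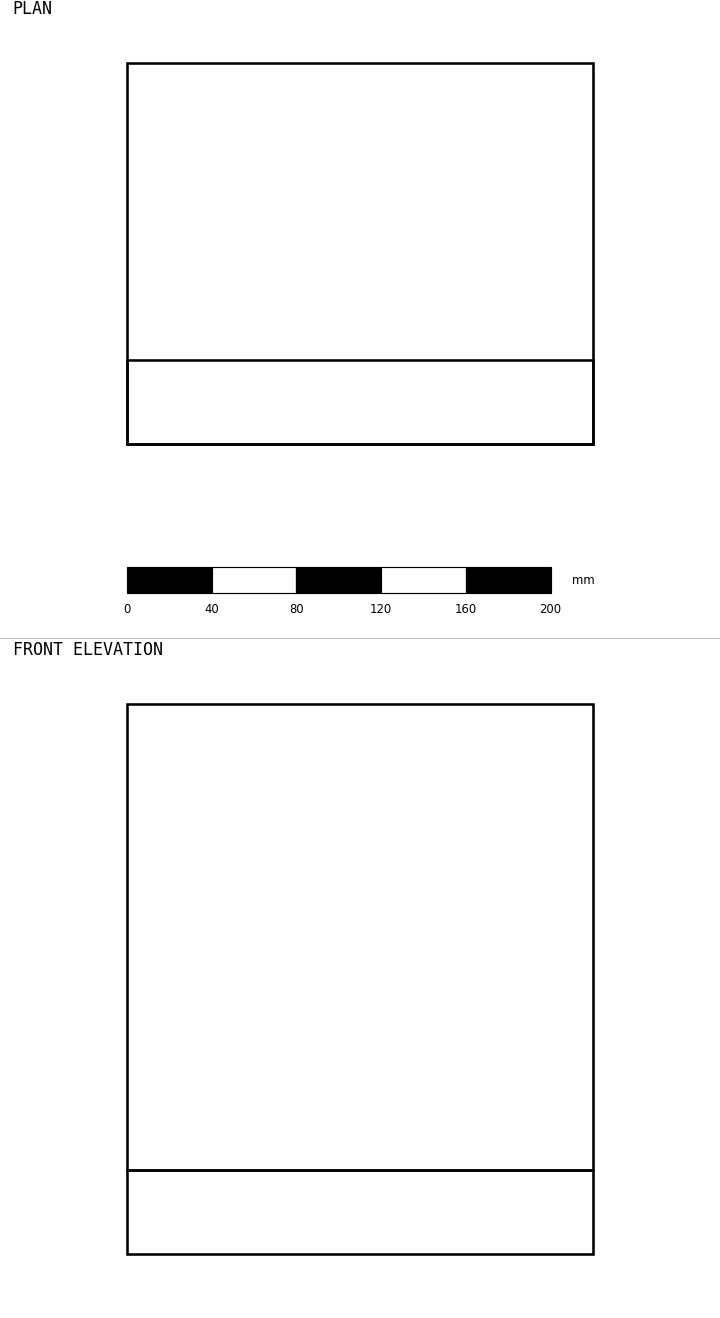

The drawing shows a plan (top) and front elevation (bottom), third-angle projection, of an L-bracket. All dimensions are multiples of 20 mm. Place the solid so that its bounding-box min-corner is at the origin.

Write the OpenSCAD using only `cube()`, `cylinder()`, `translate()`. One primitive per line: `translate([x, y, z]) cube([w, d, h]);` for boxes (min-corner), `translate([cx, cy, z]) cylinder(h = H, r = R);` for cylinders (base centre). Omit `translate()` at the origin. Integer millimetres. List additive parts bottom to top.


cube([220, 180, 40]);
translate([0, 0, 40]) cube([220, 40, 220]);


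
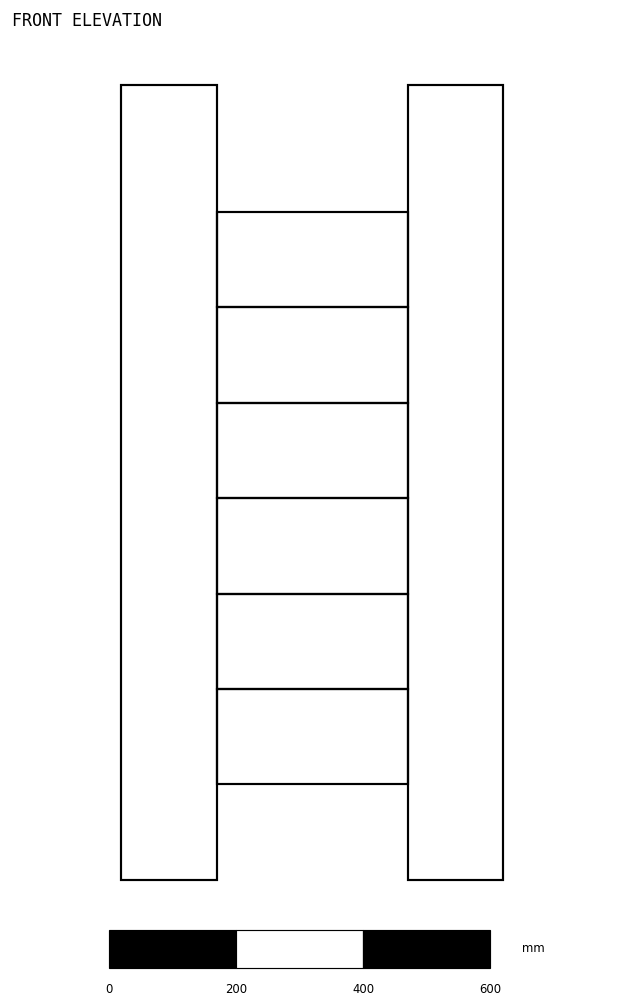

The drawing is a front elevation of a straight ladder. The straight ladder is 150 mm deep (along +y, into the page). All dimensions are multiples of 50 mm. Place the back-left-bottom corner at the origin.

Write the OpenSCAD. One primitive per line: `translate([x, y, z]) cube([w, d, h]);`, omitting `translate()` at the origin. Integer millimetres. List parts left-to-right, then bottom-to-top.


cube([150, 150, 1250]);
translate([150, 0, 150]) cube([300, 150, 150]);
translate([150, 0, 300]) cube([300, 150, 150]);
translate([150, 0, 450]) cube([300, 150, 150]);
translate([150, 0, 600]) cube([300, 150, 150]);
translate([150, 0, 750]) cube([300, 150, 150]);
translate([150, 0, 900]) cube([300, 150, 150]);
translate([450, 0, 0]) cube([150, 150, 1250]);


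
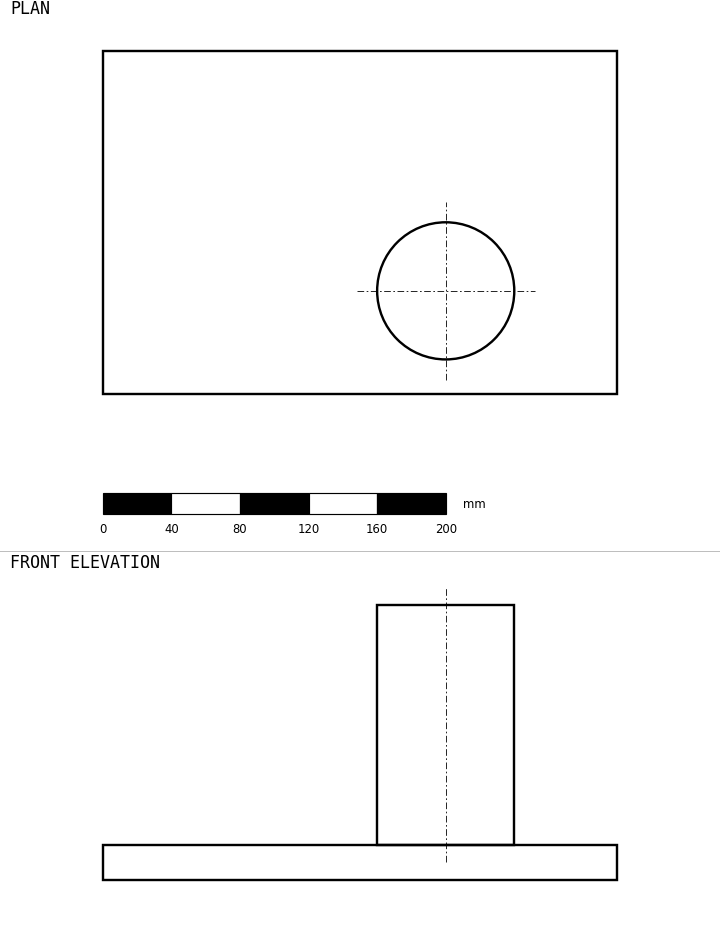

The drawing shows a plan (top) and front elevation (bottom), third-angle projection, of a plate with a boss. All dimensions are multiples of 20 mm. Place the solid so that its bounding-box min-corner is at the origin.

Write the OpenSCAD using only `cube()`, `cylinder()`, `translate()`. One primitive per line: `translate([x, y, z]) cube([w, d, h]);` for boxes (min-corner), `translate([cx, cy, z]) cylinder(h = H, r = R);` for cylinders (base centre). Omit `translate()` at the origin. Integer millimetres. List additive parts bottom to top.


cube([300, 200, 20]);
translate([200, 60, 20]) cylinder(h = 140, r = 40);


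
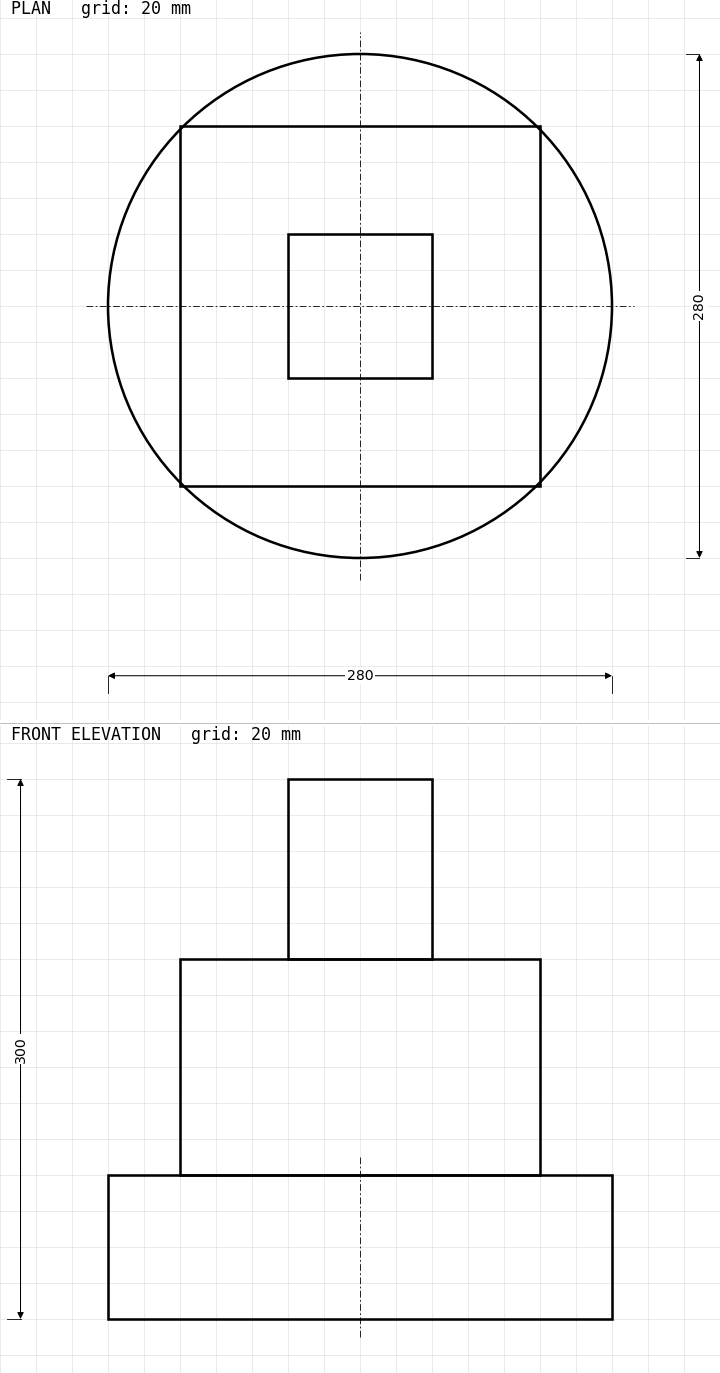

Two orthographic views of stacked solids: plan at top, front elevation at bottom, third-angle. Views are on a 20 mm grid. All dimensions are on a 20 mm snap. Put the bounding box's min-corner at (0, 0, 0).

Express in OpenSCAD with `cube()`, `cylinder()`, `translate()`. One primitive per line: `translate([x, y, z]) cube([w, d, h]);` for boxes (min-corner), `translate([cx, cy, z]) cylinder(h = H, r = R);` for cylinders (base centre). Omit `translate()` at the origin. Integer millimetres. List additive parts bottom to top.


translate([140, 140, 0]) cylinder(h = 80, r = 140);
translate([40, 40, 80]) cube([200, 200, 120]);
translate([100, 100, 200]) cube([80, 80, 100]);
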